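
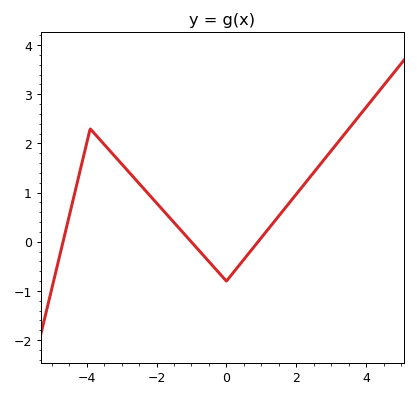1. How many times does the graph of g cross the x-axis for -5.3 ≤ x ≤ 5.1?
3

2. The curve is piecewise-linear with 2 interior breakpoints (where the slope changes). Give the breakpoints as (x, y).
(-3.9, 2.3); (0, -0.8)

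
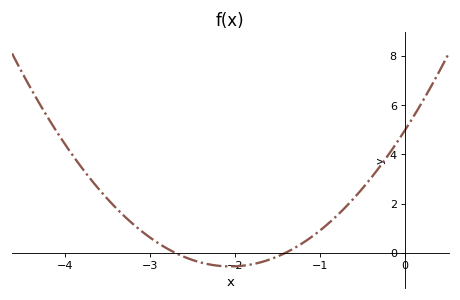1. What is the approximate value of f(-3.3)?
1.49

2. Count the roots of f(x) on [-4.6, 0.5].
2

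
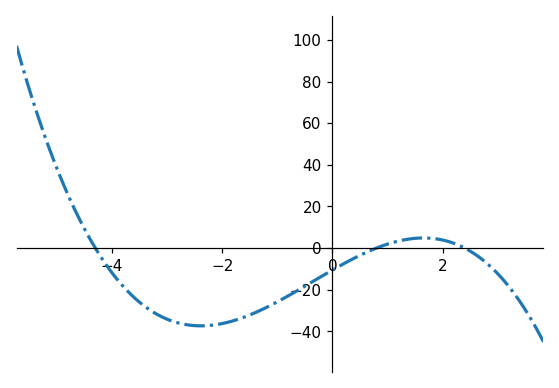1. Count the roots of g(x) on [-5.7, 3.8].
3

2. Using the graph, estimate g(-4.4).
4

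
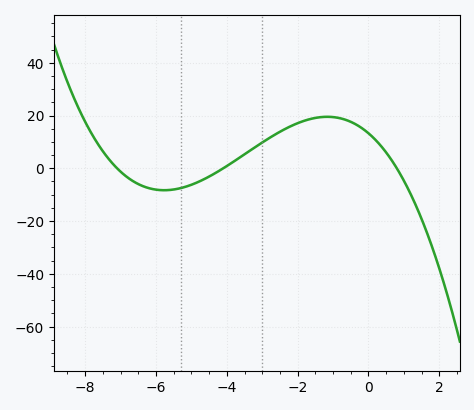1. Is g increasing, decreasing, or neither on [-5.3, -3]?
increasing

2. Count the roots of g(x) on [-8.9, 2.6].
3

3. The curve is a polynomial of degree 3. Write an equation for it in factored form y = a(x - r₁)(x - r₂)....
y = -0.57(x + 7.1)(x + 4.1)(x - 0.8)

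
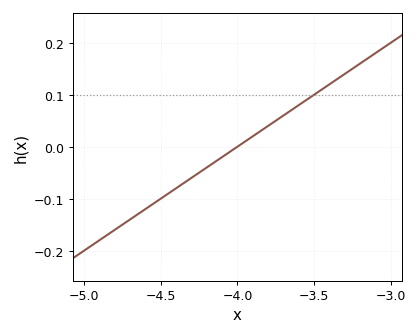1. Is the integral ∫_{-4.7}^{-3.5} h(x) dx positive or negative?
negative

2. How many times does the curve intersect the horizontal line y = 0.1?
1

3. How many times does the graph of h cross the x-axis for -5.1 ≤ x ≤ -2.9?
1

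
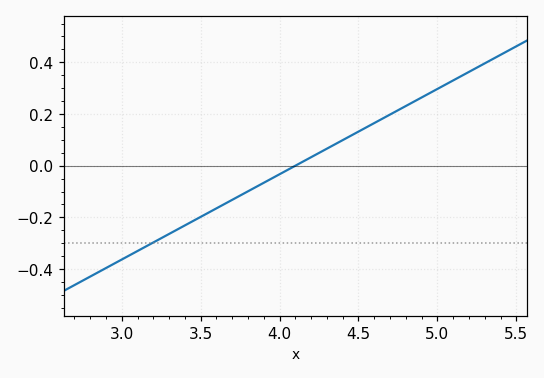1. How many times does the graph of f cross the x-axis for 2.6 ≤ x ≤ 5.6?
1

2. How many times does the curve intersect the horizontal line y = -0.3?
1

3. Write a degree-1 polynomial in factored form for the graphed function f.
y = 0.33(x - 4.1)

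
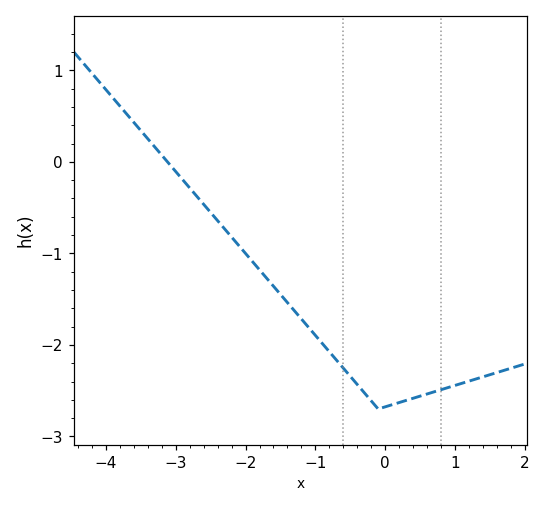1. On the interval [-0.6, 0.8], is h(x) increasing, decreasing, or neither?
neither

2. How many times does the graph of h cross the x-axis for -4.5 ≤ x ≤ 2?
1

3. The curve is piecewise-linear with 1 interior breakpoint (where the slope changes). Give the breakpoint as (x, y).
(-0.1, -2.7)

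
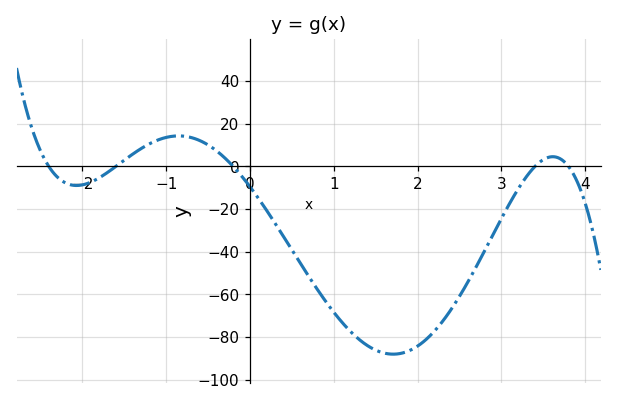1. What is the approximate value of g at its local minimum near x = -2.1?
-8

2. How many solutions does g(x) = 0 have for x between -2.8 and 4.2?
5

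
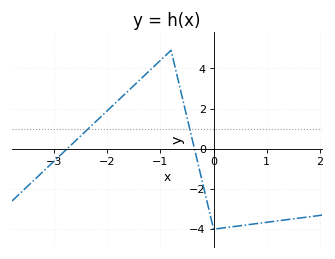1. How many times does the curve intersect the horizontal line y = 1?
2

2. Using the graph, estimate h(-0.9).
4.6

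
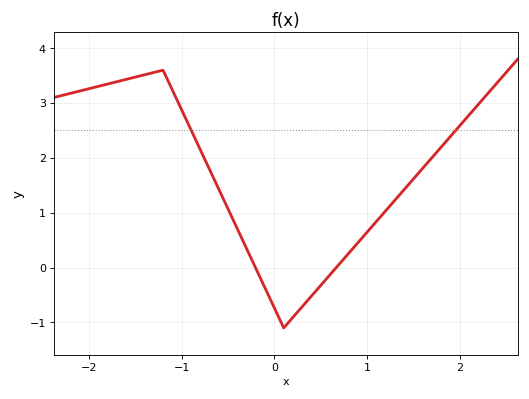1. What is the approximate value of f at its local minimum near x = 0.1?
-1.1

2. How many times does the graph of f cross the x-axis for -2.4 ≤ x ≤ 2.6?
2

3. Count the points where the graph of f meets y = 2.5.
2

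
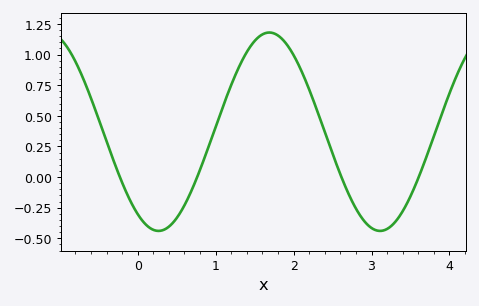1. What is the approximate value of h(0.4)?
-0.4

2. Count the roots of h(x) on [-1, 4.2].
4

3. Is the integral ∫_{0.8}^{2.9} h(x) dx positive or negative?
positive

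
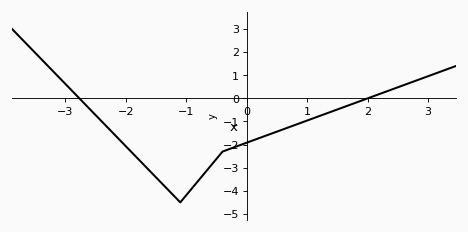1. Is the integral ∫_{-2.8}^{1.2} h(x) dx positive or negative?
negative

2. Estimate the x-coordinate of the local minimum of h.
-1.1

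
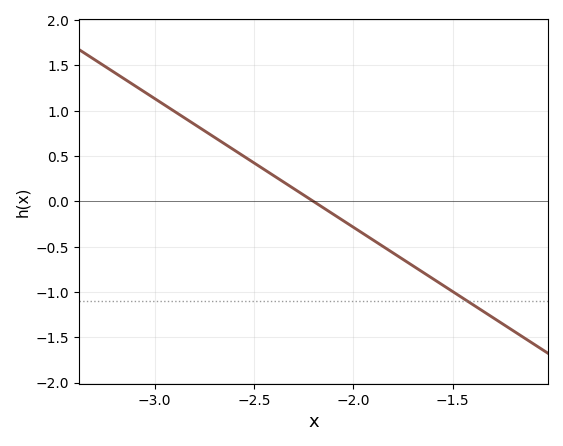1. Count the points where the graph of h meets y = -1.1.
1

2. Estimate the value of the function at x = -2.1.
-0.142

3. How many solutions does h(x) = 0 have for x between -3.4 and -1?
1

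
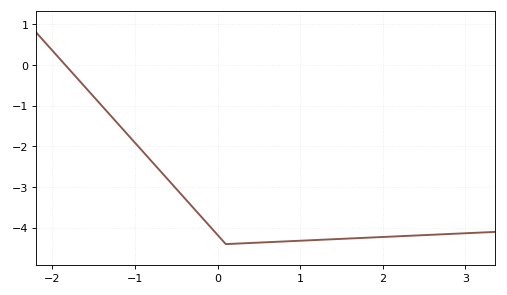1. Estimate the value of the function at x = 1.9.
-4.2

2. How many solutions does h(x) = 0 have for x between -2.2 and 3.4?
1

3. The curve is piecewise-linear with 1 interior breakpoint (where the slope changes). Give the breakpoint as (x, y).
(0.1, -4.4)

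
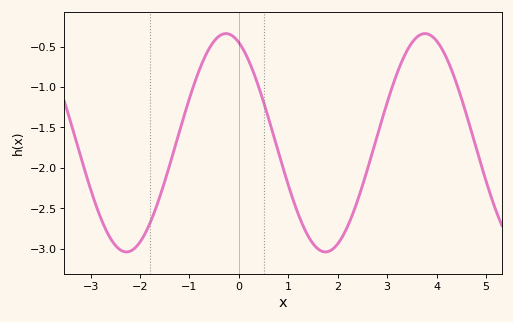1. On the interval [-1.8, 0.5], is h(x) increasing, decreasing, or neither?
neither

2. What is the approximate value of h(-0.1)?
-0.4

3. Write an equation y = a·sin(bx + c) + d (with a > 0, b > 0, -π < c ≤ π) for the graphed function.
y = 1.35sin(1.6x + 2) - 1.69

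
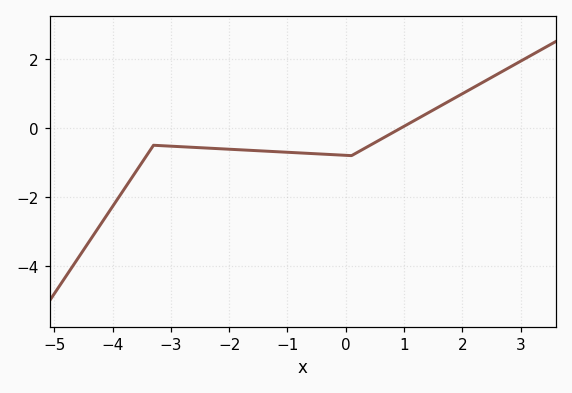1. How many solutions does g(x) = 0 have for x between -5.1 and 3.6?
1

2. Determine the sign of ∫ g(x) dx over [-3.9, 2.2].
negative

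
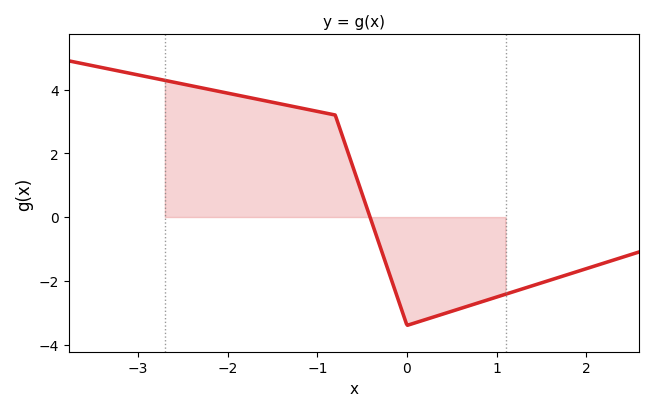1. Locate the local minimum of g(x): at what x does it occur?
-0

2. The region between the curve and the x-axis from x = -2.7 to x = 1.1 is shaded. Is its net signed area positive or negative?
positive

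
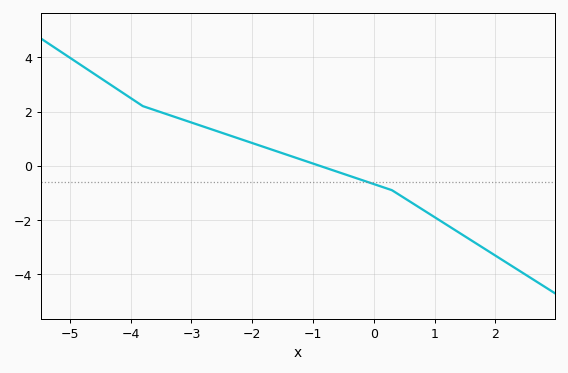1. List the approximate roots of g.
-0.8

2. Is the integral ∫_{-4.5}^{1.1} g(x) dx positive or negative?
positive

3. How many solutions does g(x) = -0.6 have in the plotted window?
1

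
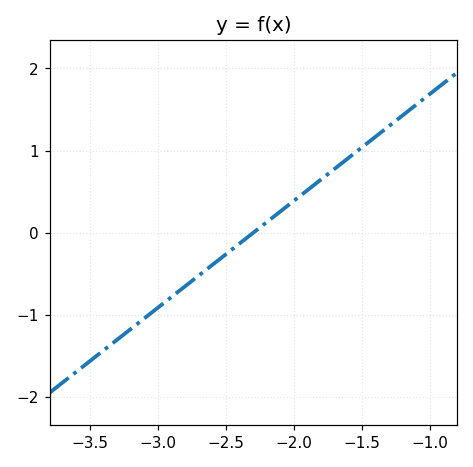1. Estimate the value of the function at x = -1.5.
1.04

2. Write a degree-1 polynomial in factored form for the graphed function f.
y = 1.3(x + 2.3)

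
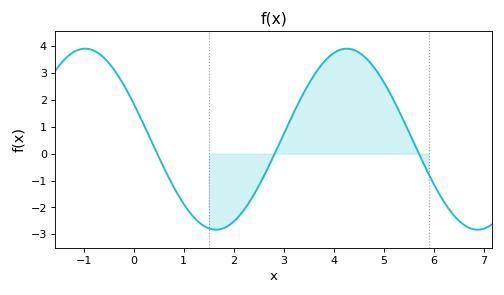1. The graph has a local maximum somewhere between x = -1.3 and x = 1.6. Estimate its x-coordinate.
-1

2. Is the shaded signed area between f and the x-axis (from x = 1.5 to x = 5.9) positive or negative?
positive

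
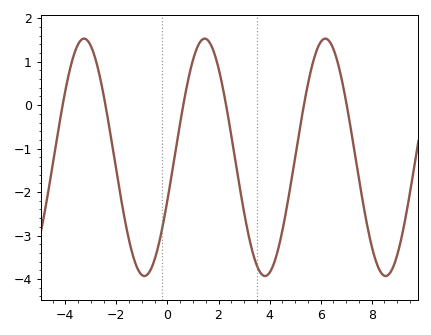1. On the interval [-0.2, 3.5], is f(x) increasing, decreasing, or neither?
neither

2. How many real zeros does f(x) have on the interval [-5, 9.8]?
6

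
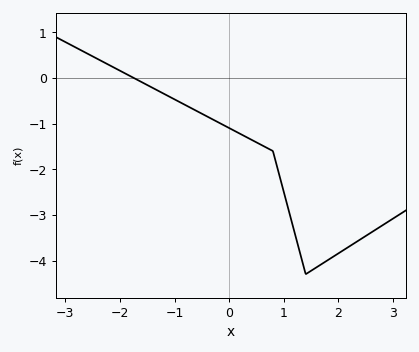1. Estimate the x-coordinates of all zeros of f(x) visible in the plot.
-1.7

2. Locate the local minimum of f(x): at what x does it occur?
1.4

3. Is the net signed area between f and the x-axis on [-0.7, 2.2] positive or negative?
negative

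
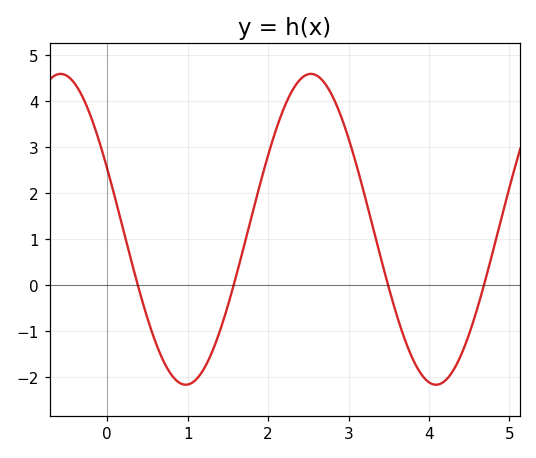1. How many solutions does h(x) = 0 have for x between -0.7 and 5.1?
4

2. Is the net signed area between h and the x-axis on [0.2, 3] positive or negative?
positive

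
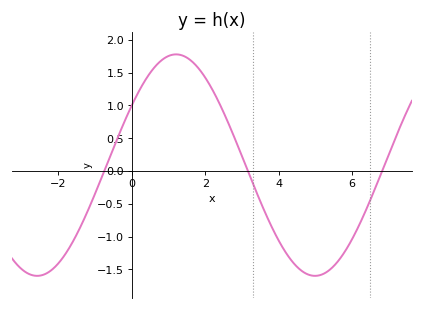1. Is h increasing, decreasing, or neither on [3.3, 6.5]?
neither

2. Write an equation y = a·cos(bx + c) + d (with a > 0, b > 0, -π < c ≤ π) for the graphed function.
y = 1.69cos(0.83x - 1) + 0.09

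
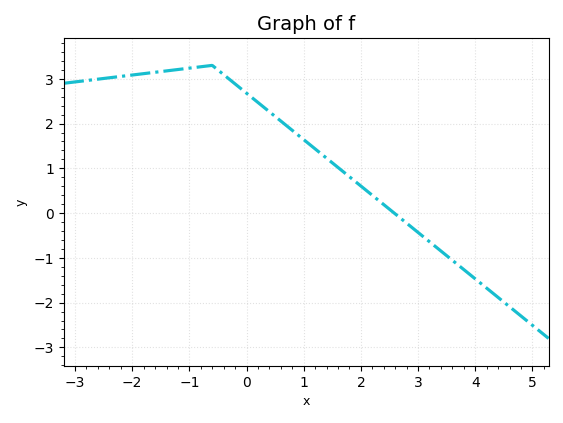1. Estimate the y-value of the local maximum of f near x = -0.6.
3.3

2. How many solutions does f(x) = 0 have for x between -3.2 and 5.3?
1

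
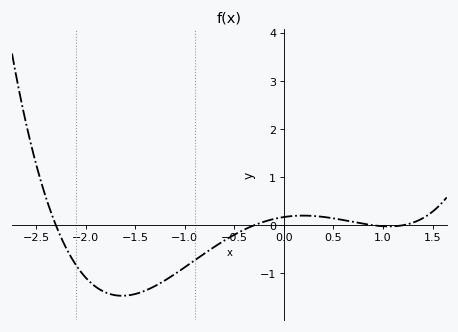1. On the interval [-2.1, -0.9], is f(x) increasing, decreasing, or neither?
neither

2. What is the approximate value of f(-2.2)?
-0.461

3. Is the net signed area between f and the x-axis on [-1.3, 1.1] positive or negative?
negative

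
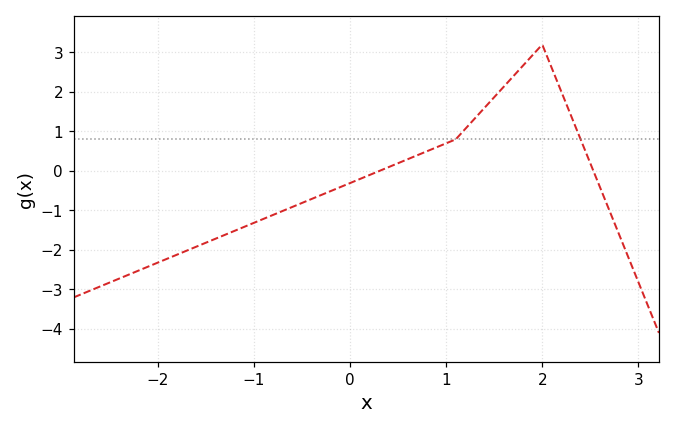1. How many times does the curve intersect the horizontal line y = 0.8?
2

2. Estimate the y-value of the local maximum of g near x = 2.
3.2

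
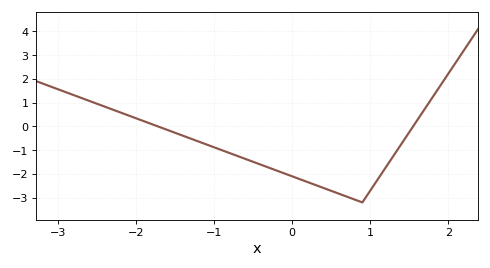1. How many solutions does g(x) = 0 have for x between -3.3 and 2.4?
2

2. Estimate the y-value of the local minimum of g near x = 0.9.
-3.2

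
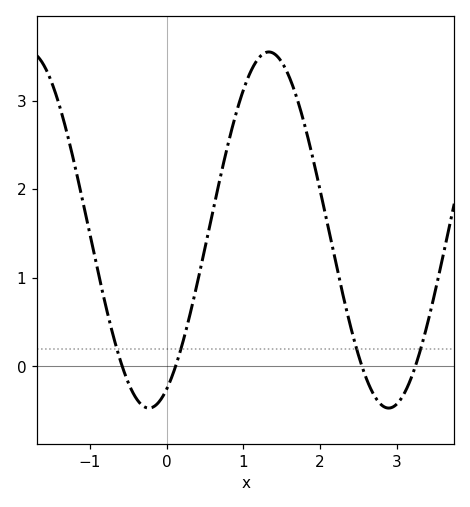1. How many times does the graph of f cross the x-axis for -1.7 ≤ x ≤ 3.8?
4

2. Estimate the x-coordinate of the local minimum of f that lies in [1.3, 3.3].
2.9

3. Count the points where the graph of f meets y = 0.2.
4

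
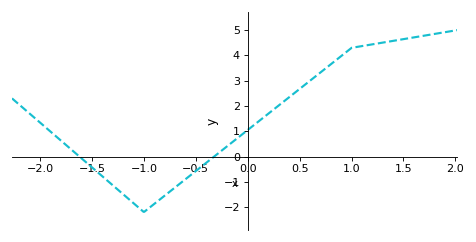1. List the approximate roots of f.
-1.6, -0.3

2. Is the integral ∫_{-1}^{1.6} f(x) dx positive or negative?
positive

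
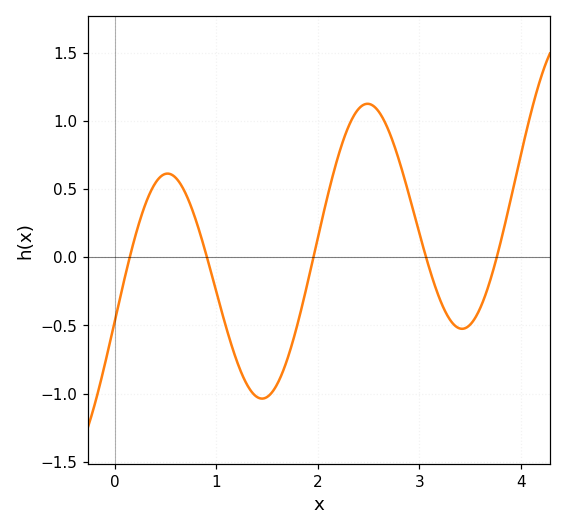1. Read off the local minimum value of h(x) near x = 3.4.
-0.55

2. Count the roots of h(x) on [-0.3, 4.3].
5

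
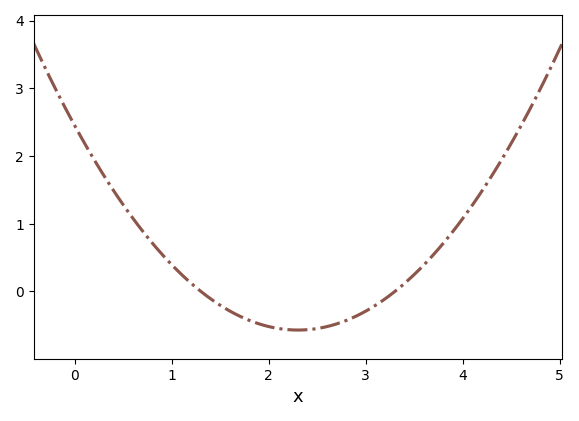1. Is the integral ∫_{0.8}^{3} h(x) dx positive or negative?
negative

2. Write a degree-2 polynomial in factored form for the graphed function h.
y = 0.57(x - 1.3)(x - 3.3)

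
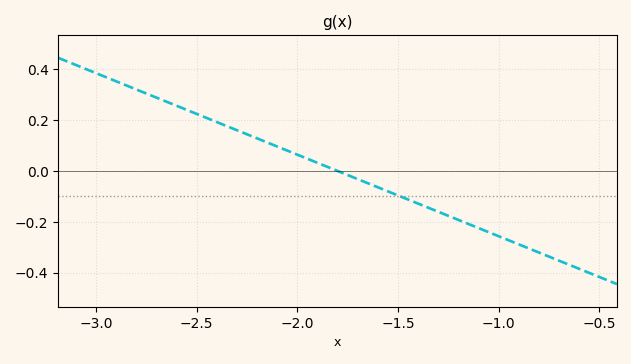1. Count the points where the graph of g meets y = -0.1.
1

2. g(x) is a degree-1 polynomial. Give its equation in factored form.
y = -0.32(x + 1.8)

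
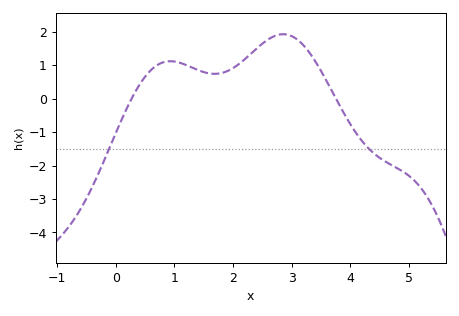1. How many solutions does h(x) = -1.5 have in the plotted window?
2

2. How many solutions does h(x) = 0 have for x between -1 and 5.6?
2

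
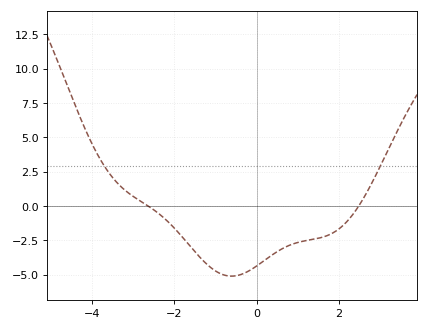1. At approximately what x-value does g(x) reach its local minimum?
-0.6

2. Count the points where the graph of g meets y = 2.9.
2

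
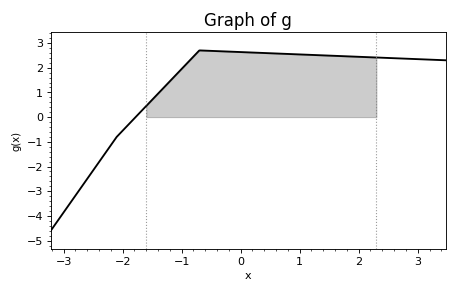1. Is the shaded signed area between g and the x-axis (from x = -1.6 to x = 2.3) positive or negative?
positive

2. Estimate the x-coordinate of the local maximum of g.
-0.7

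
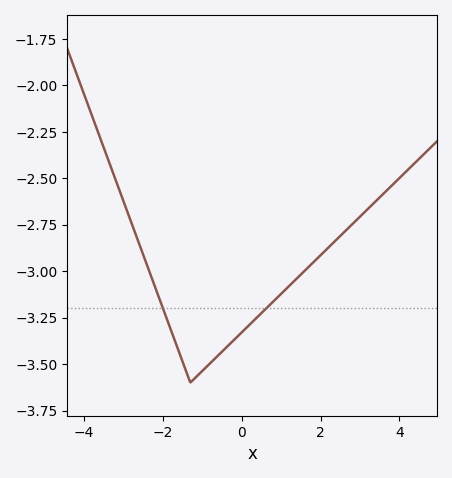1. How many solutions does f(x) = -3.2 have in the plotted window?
2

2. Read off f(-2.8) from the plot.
-2.75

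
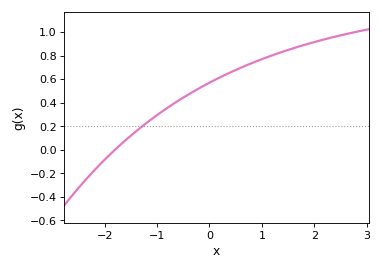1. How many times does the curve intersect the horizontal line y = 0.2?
1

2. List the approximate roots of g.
-1.8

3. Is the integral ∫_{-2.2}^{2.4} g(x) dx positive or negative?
positive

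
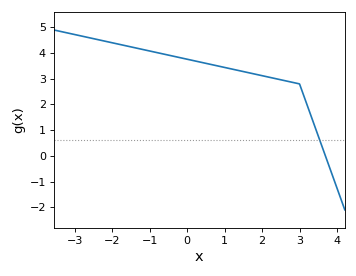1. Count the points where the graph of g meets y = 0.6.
1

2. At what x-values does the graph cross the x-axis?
3.6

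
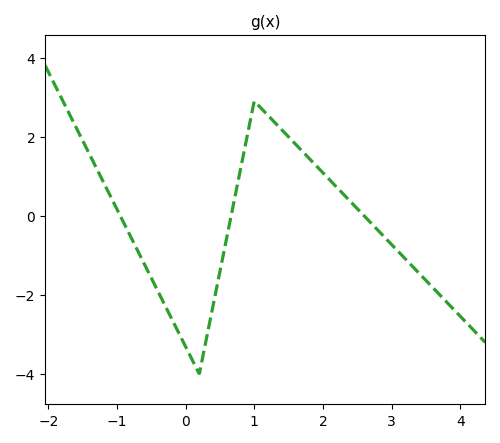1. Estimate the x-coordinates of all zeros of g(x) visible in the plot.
-0.952, 0.664, 2.6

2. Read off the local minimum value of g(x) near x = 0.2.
-3.99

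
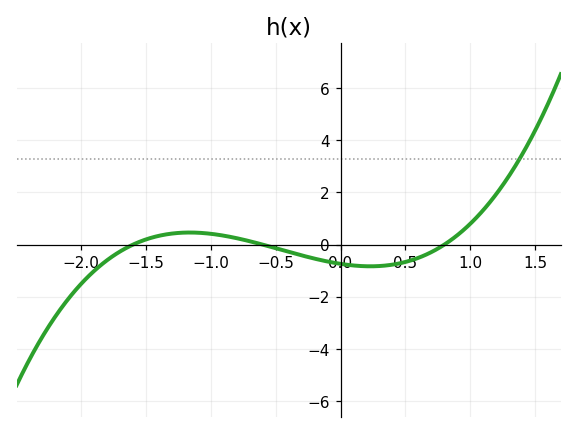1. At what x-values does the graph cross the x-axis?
-1.6, -0.6, 0.8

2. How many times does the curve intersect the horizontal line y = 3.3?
1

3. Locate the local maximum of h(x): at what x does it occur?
-1.2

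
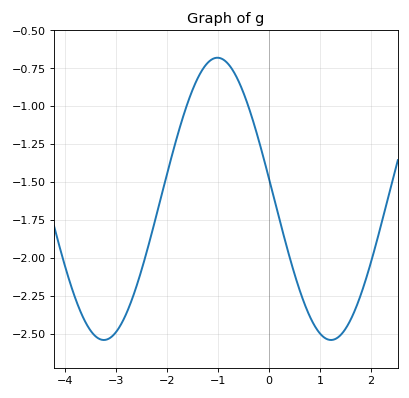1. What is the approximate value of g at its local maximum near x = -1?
-0.7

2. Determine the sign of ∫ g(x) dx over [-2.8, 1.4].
negative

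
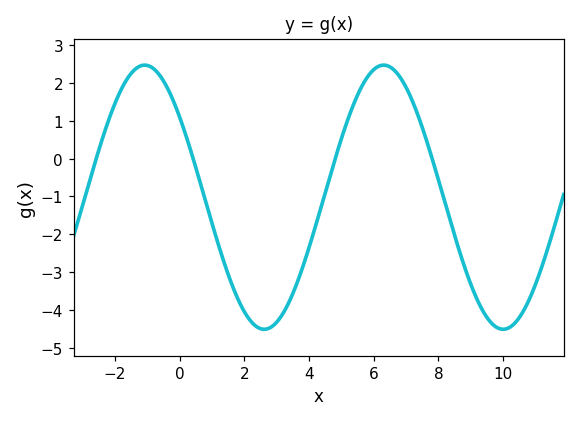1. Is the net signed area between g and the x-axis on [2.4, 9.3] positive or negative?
negative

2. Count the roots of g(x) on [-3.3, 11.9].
4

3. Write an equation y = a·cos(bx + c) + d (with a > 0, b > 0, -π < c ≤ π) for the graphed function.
y = 3.49cos(0.85x + 0.92) - 1.02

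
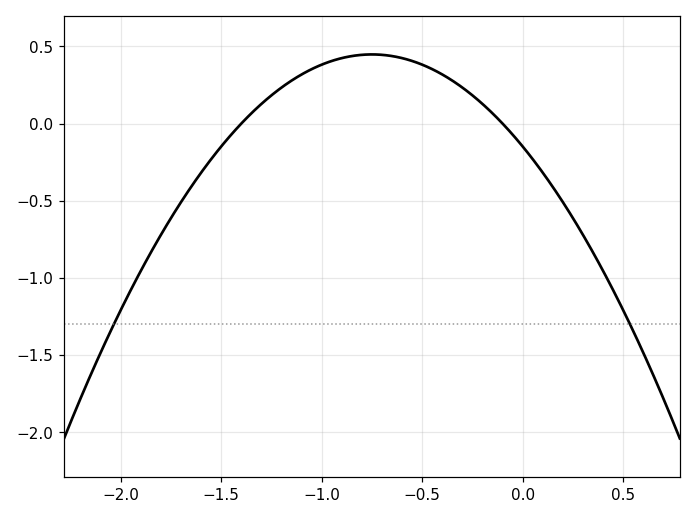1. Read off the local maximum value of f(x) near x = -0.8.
0.448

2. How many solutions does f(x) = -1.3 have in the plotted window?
2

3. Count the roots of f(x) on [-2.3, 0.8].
2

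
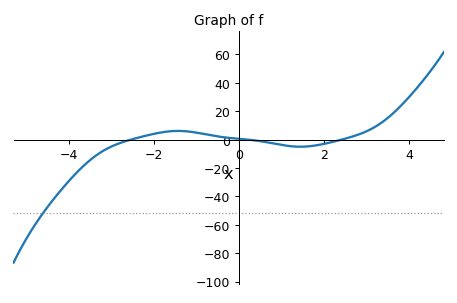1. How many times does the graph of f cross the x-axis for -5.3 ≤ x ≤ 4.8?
3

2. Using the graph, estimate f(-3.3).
-9.78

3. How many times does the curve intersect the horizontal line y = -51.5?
1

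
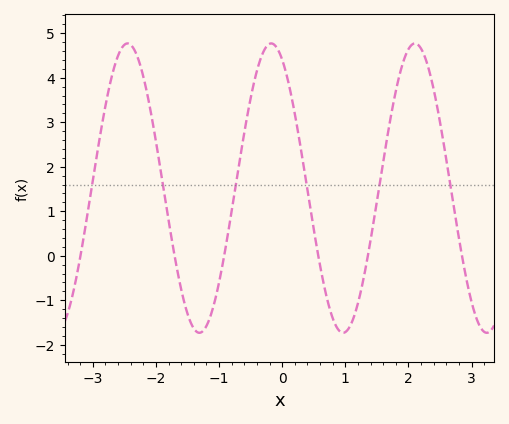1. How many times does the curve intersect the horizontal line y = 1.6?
6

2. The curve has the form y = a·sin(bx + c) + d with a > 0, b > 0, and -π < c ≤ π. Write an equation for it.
y = 3.25sin(2.76x + 2.05) + 1.52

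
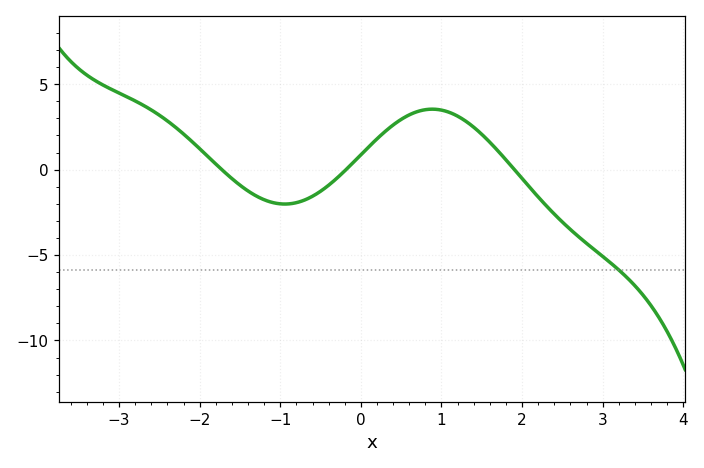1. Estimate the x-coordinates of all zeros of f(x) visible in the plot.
-1.73, -0.184, 1.9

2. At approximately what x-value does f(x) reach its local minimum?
-0.943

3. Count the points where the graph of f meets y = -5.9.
1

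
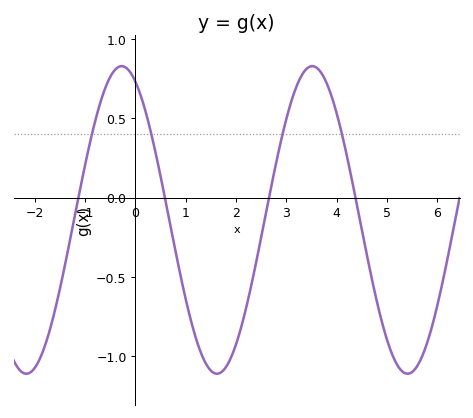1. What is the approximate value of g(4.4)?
-0.05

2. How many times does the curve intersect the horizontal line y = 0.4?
4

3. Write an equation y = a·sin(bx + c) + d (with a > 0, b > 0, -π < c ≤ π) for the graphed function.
y = 0.97sin(1.7x + 2) - 0.14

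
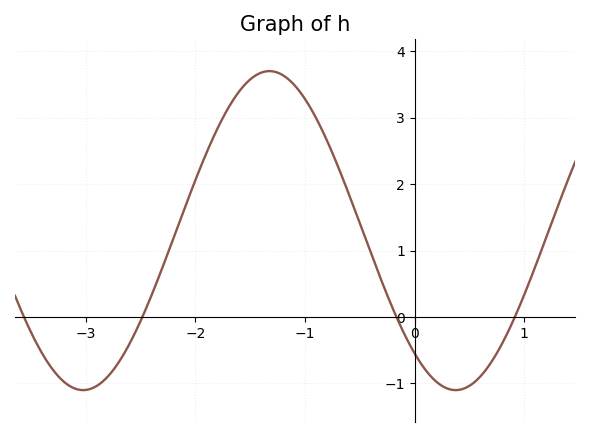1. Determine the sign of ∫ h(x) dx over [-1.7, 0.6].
positive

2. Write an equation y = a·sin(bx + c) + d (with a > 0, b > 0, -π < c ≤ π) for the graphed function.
y = 2.4sin(1.9x - 2.3) + 1.3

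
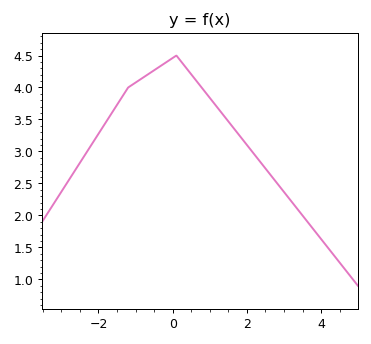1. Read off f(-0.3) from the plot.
4.35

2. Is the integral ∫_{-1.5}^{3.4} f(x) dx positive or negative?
positive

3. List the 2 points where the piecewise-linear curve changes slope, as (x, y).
(-1.2, 4); (0.1, 4.5)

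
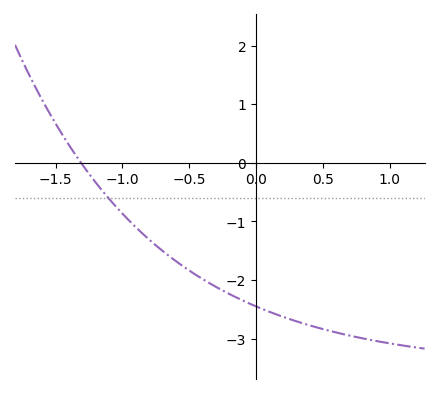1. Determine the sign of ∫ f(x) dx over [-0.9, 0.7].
negative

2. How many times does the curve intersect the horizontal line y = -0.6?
1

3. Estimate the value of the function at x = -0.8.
-1.3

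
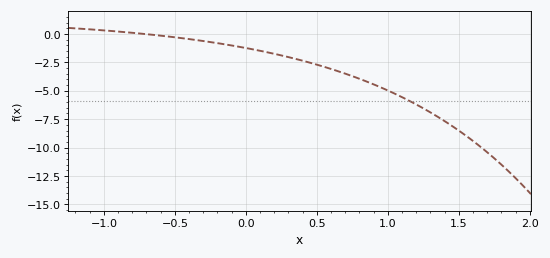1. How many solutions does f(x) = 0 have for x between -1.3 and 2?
1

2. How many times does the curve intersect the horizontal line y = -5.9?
1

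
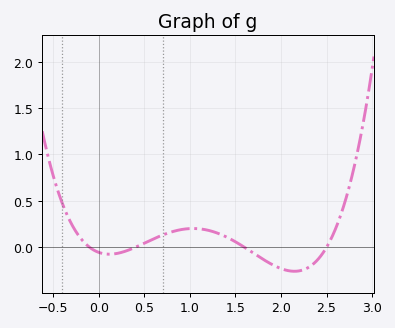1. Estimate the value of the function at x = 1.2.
0.2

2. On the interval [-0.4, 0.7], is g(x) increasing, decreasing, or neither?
neither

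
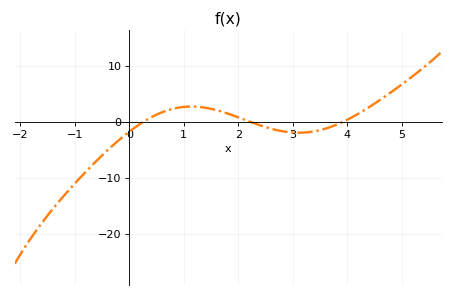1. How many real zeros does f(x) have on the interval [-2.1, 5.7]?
3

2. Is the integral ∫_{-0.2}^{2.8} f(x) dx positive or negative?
positive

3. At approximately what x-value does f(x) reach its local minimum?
3.2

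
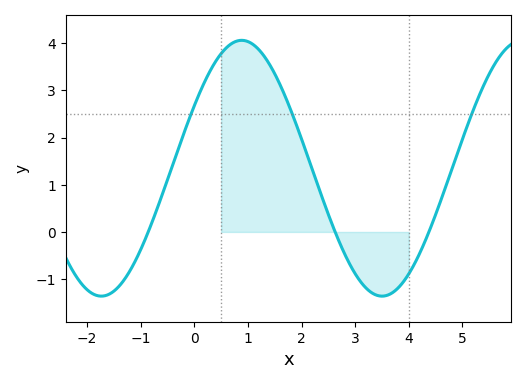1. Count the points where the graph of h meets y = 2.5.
3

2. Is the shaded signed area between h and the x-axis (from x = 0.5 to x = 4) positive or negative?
positive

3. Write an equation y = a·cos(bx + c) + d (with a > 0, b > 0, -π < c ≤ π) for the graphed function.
y = 2.71cos(1.2x - 1.1) + 1.35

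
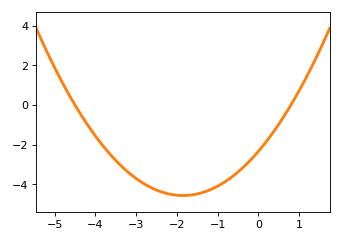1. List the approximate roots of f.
-4.5, 0.8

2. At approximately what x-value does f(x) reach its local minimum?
-1.85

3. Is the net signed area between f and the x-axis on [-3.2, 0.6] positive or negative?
negative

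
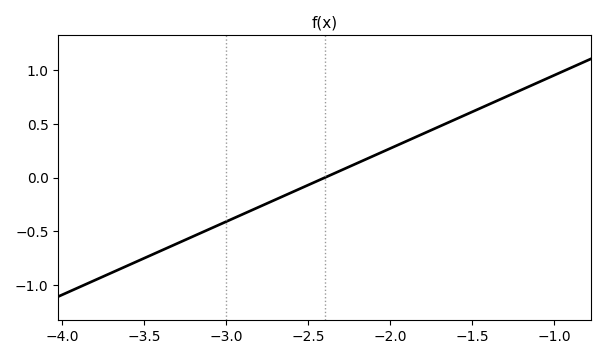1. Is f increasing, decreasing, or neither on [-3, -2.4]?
increasing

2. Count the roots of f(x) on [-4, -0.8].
1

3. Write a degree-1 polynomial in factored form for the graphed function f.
y = 0.68(x + 2.4)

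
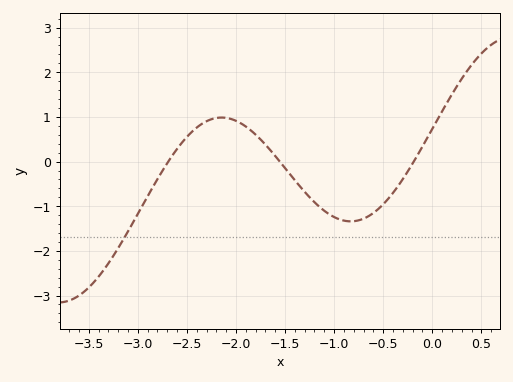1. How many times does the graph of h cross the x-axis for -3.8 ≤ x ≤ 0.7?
3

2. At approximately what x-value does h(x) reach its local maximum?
-2.1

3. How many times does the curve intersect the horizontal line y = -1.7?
1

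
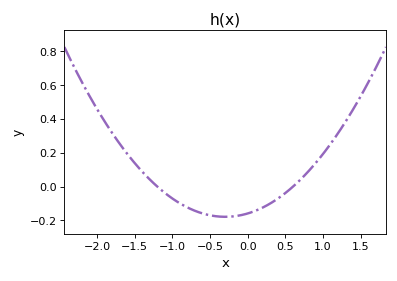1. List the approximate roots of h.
-1.2, 0.6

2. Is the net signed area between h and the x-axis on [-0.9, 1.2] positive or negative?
negative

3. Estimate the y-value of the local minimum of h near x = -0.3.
-0.18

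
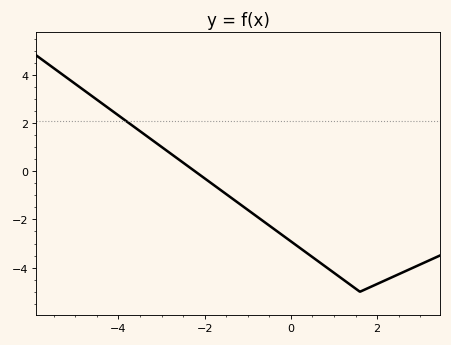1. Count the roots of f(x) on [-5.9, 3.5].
1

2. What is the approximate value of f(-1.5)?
-1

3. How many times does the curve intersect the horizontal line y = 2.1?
1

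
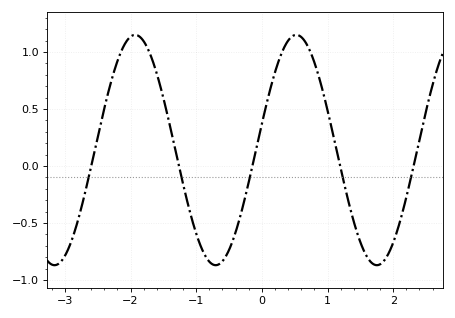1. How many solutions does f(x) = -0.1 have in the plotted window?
5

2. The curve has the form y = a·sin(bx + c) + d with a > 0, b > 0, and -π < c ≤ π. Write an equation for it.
y = 1.01sin(2.6x + 0.23) + 0.14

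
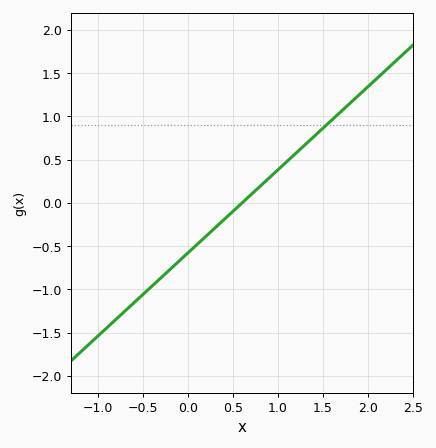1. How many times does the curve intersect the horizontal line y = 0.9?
1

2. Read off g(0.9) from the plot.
0.3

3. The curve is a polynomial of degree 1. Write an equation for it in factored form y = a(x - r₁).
y = 0.96(x - 0.6)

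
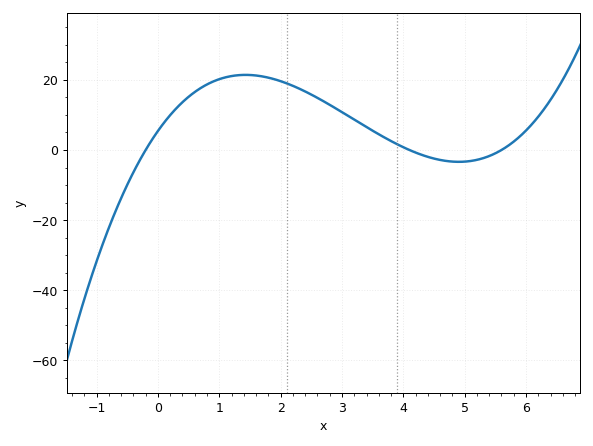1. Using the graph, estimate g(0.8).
18.7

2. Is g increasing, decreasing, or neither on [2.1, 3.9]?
decreasing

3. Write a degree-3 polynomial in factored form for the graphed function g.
y = 1.18(x + 0.2)(x - 4.1)(x - 5.6)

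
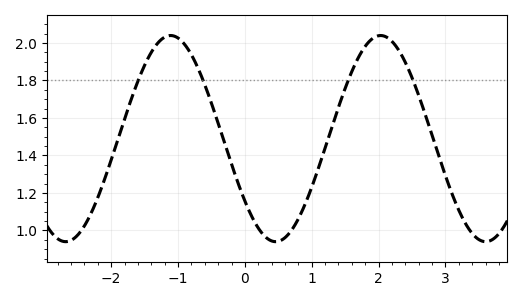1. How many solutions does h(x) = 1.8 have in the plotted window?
4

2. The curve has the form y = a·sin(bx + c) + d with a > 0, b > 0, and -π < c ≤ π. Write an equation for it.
y = 0.55sin(2x - 2.5) + 1.49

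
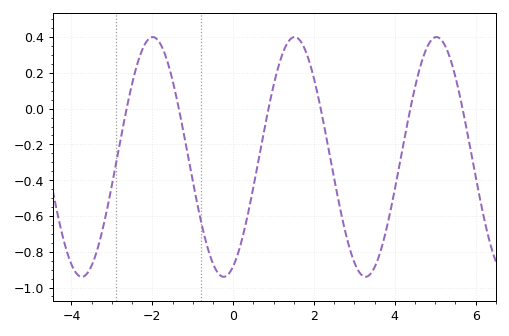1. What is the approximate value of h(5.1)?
0.395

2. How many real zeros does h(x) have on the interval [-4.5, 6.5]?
6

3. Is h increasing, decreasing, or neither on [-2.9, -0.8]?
neither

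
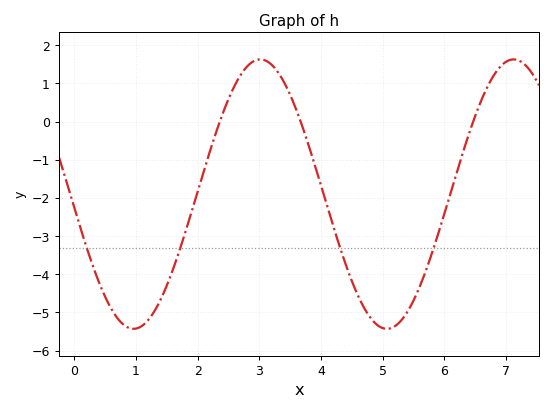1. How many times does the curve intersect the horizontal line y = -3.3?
4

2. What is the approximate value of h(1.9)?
-2.38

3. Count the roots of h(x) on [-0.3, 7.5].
3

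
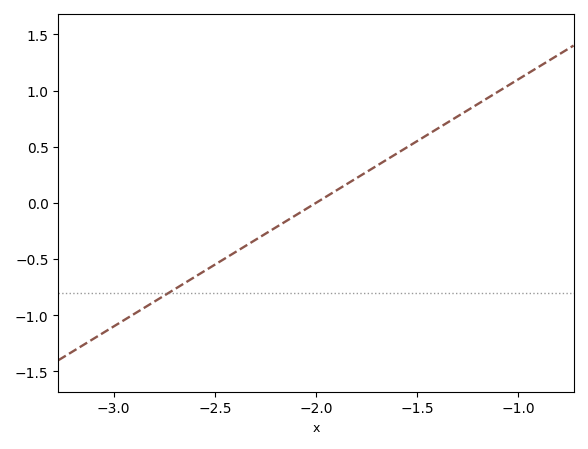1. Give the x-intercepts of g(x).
-2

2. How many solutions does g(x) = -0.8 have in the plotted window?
1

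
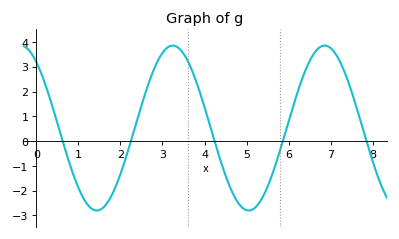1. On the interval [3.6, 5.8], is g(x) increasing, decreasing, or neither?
neither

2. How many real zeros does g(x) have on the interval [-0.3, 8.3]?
5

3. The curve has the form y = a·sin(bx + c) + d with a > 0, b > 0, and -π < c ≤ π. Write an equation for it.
y = 3.33sin(1.74x + 2.21) + 0.53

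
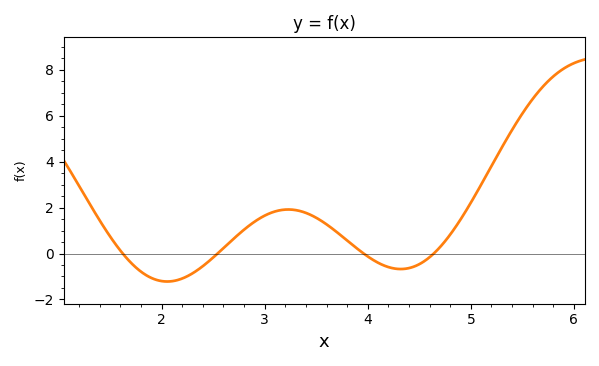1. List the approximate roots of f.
1.6, 2.5, 4, 4.6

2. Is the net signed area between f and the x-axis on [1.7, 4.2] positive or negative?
positive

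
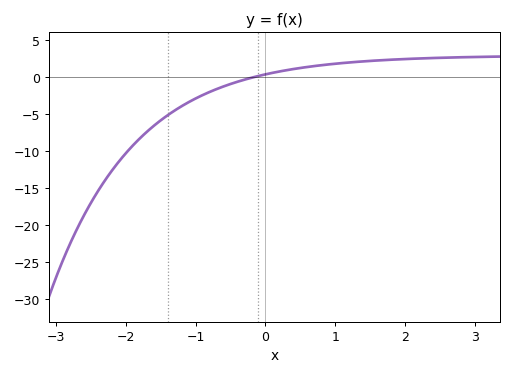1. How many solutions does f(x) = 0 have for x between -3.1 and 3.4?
1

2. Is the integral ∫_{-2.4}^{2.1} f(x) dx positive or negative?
negative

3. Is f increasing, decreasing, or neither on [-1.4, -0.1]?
increasing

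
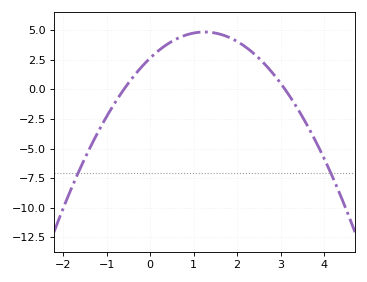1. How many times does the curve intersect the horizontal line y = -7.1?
2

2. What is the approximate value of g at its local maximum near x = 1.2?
4.8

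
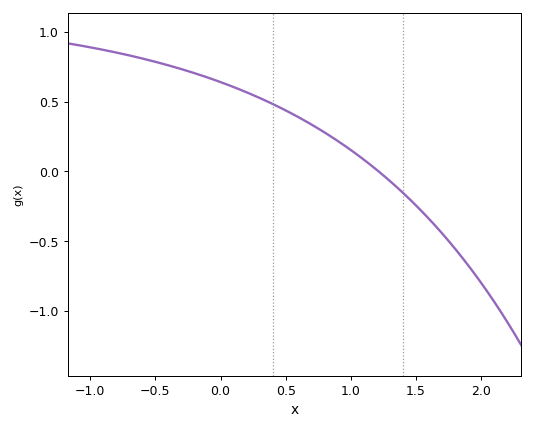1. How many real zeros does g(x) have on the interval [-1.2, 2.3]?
1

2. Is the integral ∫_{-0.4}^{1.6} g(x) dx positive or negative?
positive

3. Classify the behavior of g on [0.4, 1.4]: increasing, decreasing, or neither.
decreasing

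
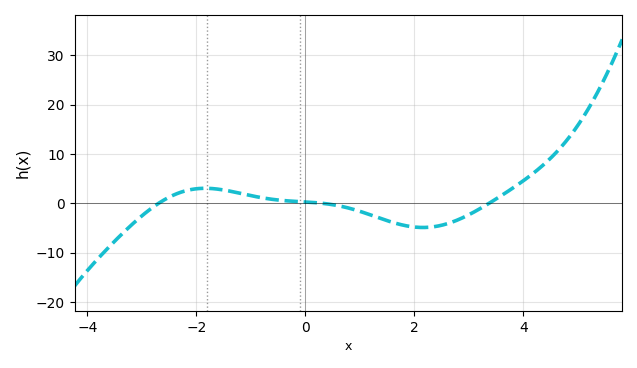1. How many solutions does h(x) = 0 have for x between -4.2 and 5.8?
3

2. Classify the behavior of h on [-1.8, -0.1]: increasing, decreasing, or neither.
decreasing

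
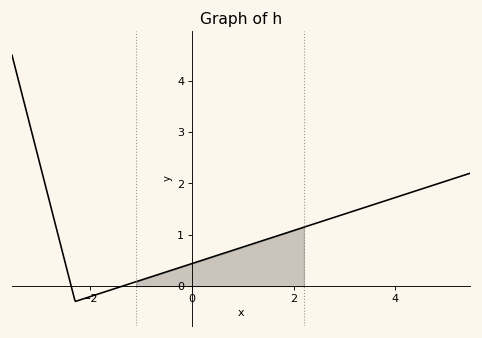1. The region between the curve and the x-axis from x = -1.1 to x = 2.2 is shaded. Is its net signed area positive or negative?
positive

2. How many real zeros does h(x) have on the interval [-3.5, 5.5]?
2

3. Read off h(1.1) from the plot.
0.794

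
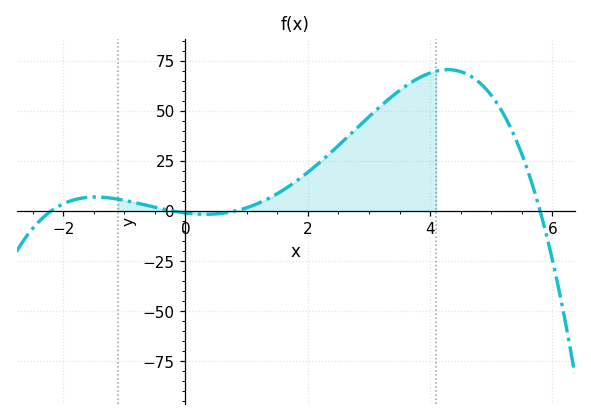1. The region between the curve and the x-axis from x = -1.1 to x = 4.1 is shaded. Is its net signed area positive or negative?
positive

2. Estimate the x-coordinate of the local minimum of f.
0.326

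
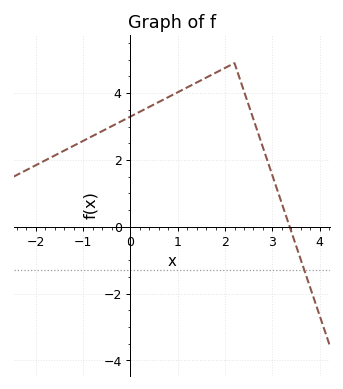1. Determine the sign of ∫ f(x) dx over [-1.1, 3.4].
positive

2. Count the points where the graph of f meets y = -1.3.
1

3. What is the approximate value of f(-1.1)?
2.4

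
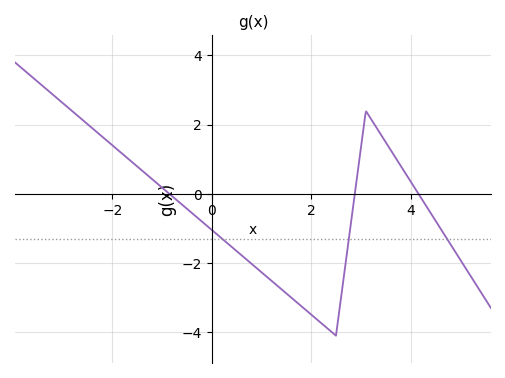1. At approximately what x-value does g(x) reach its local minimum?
2.6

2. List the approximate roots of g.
-0.8, 2.8, 4.2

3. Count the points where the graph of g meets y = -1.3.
3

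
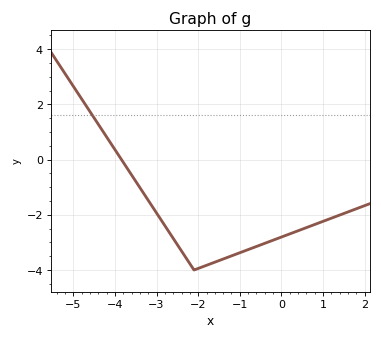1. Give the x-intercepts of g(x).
-3.84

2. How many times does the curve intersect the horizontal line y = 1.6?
1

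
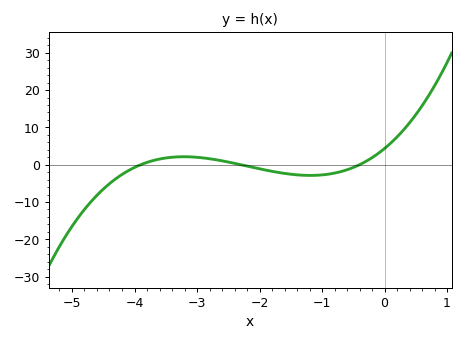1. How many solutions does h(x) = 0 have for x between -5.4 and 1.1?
3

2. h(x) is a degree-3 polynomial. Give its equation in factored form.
y = 1.21(x + 3.9)(x + 2.3)(x + 0.4)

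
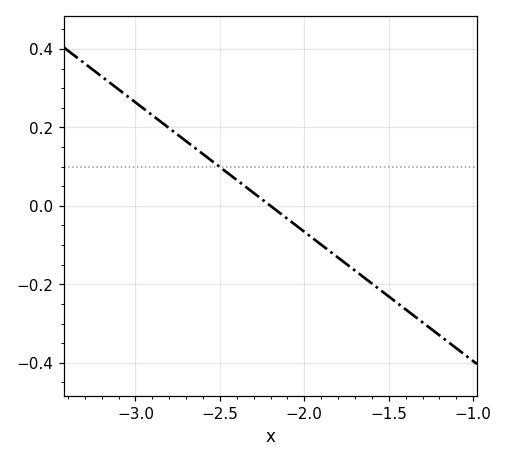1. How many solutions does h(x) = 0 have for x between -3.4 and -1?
1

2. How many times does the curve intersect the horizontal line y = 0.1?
1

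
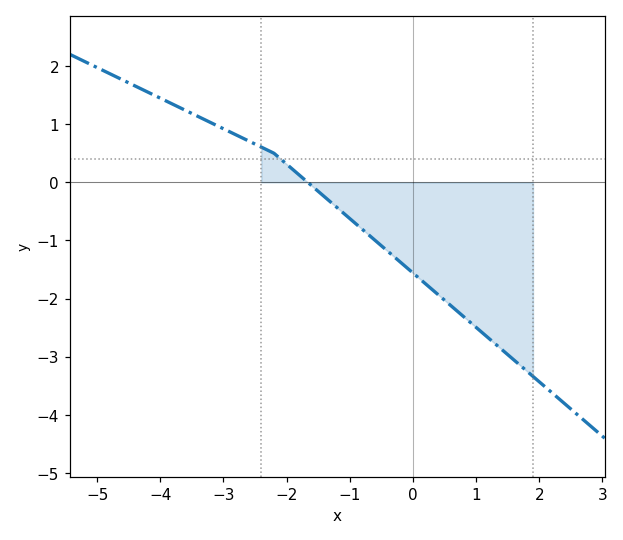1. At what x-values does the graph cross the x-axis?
-1.67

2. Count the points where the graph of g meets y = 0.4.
1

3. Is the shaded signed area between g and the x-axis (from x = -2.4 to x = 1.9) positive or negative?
negative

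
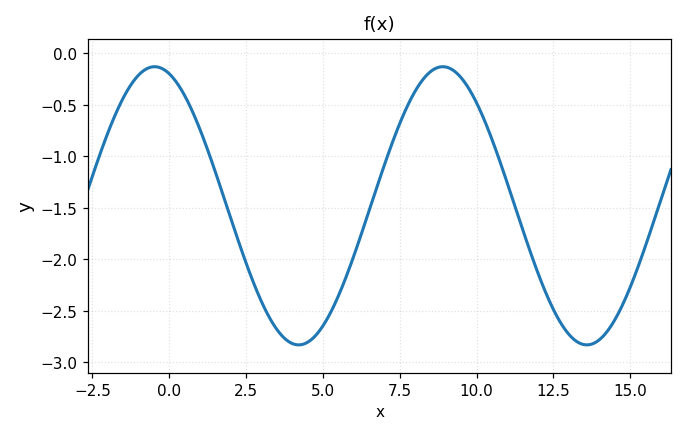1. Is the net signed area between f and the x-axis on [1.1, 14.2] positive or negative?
negative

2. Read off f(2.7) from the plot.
-2.2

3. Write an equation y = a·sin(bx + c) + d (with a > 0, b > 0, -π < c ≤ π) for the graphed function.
y = 1.35sin(0.67x + 1.9) - 1.48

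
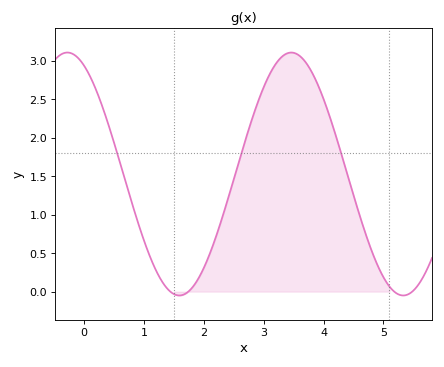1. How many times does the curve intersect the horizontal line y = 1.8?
3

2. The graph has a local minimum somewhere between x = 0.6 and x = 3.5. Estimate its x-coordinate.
1.59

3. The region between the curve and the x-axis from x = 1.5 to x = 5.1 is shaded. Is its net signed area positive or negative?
positive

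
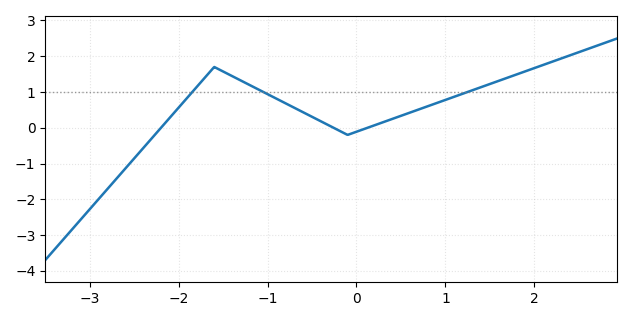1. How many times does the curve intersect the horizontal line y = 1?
3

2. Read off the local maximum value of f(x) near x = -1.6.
1.7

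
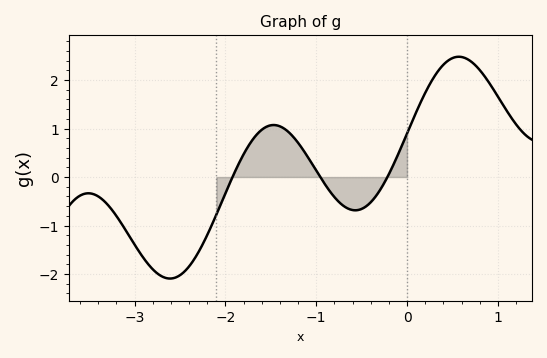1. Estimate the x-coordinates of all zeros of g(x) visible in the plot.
-1.9, -1, -0.2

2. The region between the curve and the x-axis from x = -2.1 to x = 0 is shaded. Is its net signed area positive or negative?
positive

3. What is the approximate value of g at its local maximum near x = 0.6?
2.5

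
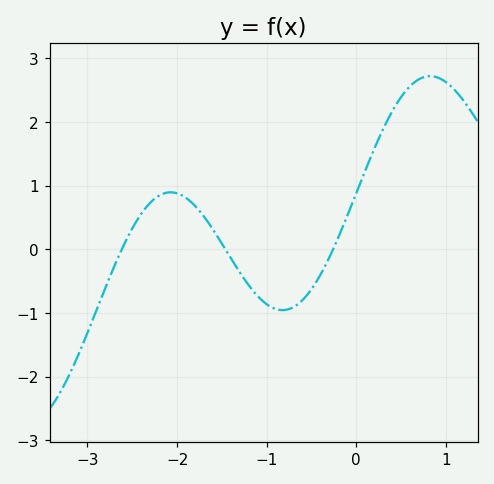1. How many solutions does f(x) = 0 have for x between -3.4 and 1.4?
3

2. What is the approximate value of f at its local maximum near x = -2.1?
0.9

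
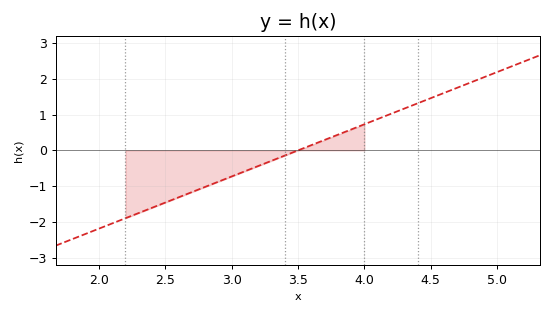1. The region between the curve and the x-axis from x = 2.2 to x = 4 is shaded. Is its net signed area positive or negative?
negative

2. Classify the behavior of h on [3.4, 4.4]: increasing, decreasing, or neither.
increasing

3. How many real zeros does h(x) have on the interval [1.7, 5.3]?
1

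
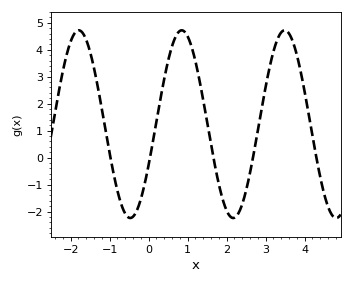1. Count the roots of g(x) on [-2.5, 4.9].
5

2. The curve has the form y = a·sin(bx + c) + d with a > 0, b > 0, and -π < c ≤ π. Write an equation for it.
y = 3.48sin(2.4x - 0.45) + 1.24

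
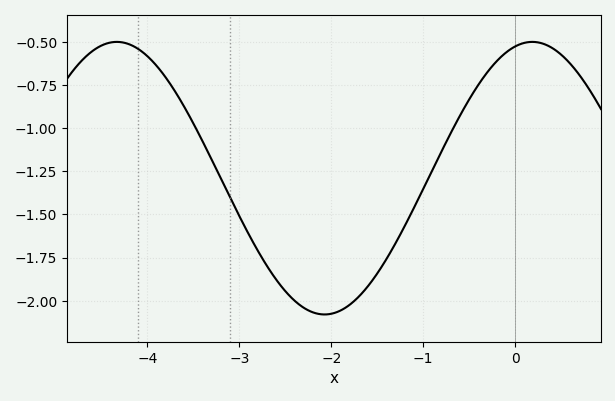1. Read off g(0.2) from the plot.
-0.5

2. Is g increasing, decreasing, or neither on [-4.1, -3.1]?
decreasing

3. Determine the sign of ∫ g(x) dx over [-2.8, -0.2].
negative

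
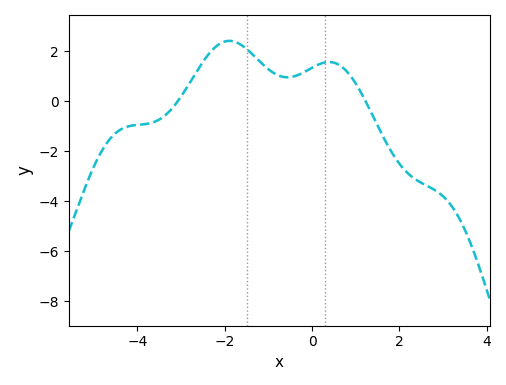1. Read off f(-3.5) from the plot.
-0.727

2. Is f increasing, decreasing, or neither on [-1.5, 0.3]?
neither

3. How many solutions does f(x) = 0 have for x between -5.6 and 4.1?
2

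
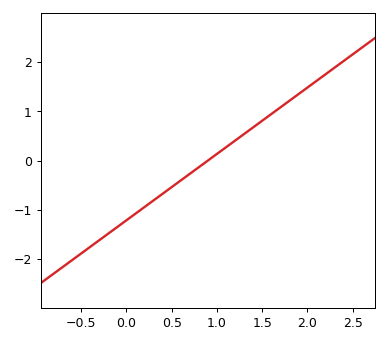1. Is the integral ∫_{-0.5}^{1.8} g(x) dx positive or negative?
negative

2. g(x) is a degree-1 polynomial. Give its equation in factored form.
y = 1.35(x - 0.9)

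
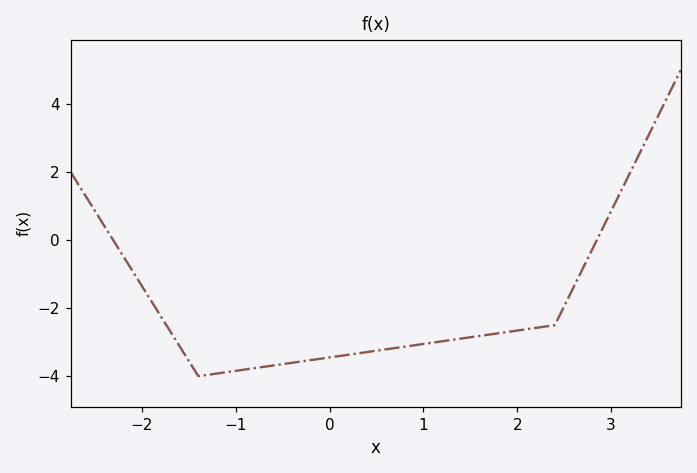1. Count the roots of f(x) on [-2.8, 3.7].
2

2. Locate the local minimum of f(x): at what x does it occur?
-1.4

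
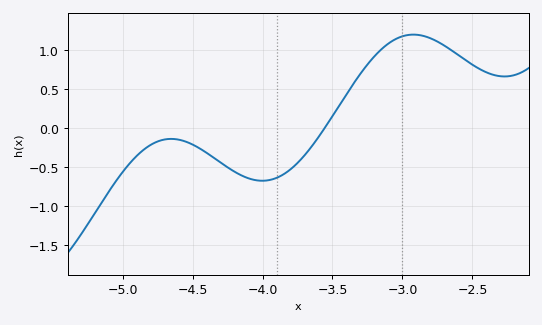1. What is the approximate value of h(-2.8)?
1.15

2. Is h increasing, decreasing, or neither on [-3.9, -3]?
increasing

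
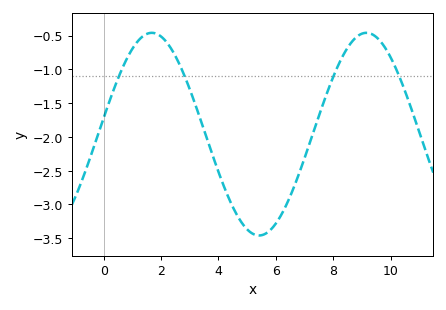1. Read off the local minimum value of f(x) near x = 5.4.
-3.45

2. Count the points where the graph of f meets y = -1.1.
4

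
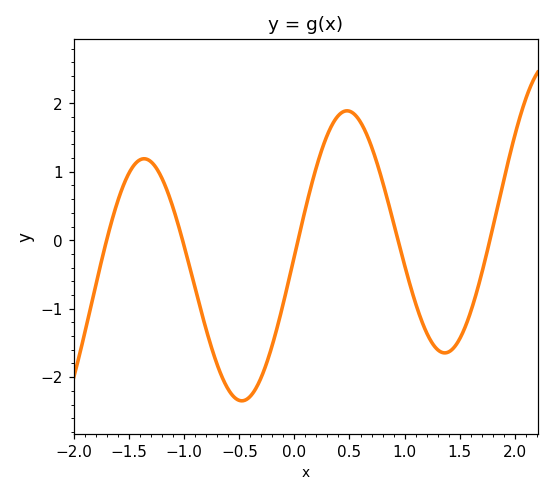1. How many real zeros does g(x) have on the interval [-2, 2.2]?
5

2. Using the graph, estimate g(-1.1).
0.5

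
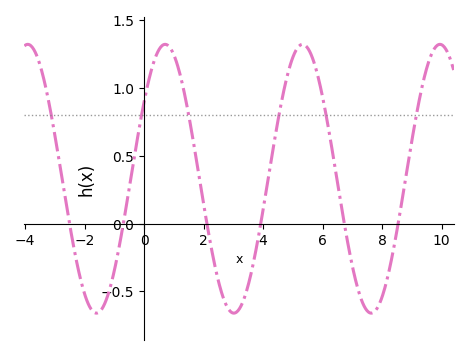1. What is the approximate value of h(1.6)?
0.673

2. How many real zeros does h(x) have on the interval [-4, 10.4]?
6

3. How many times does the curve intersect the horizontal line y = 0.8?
6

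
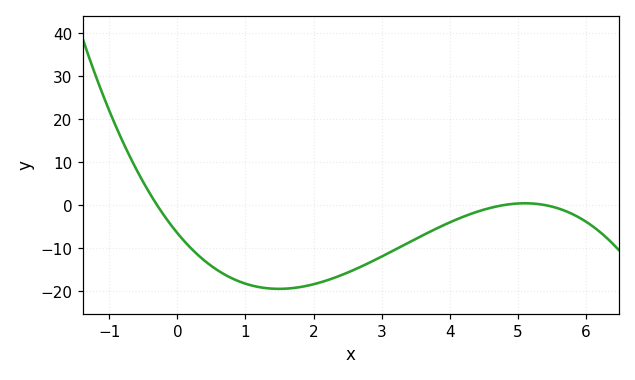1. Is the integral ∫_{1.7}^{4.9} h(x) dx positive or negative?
negative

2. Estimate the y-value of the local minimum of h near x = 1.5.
-19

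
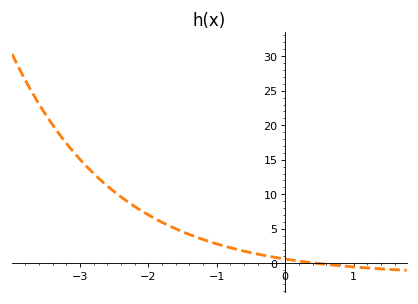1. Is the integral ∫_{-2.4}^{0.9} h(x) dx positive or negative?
positive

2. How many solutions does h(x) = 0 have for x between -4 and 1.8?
1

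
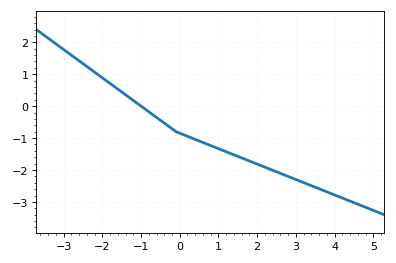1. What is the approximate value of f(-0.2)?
-0.7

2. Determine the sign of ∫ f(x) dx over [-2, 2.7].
negative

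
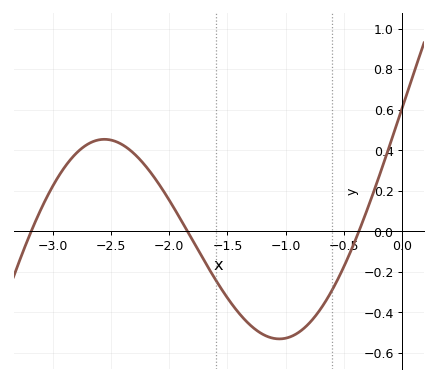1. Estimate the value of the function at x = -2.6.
0.452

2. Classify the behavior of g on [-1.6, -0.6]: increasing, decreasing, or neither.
neither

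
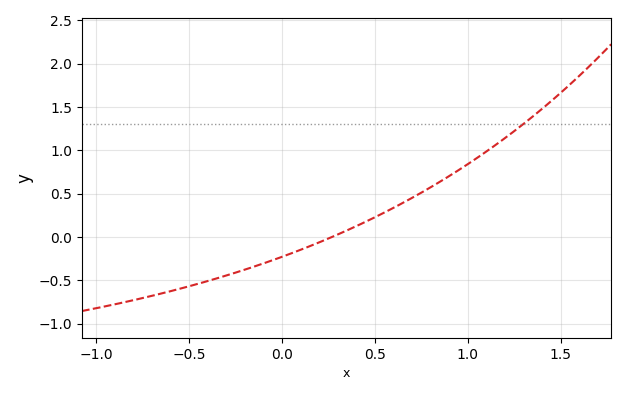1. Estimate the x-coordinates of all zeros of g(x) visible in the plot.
0.25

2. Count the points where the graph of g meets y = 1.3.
1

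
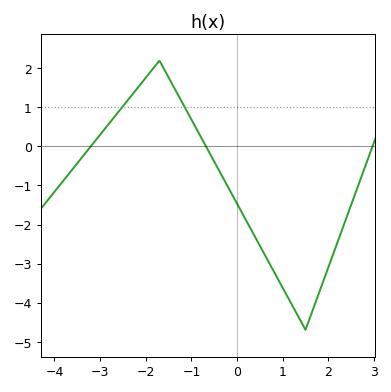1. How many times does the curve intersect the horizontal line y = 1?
2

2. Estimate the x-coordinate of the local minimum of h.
1.5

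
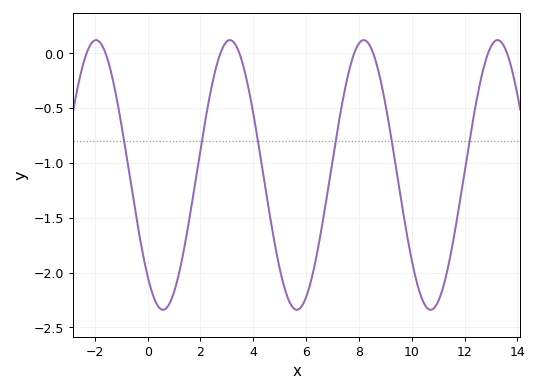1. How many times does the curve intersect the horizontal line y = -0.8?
6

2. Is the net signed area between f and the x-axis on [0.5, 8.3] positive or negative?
negative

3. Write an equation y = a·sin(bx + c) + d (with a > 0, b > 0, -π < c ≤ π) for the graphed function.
y = 1.23sin(1.2x - 2.3) - 1.11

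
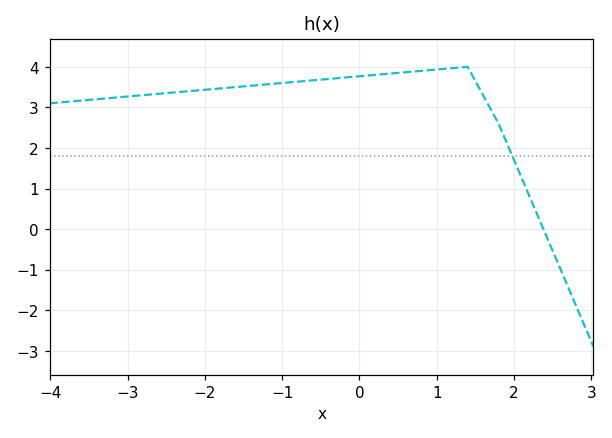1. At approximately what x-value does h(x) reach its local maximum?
1.4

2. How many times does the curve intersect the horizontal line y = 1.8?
1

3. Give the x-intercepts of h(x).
2.4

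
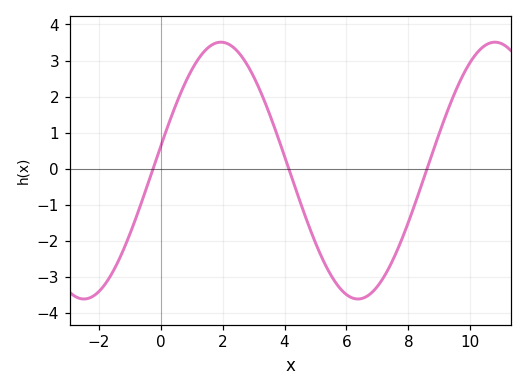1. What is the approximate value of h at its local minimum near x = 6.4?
-3.61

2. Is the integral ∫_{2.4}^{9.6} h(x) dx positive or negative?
negative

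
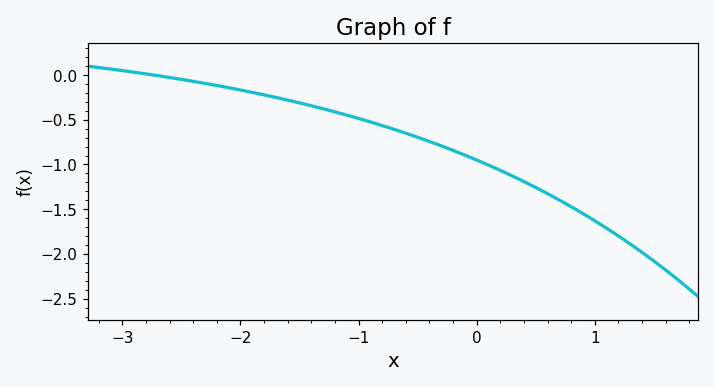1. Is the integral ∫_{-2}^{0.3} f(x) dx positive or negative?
negative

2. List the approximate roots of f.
-2.7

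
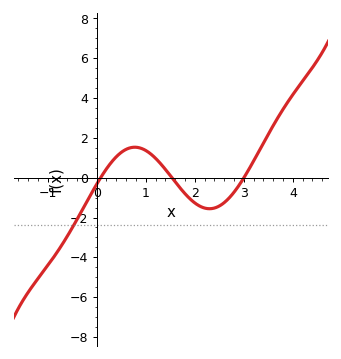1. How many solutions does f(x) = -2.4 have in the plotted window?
1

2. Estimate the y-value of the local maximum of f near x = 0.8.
1.53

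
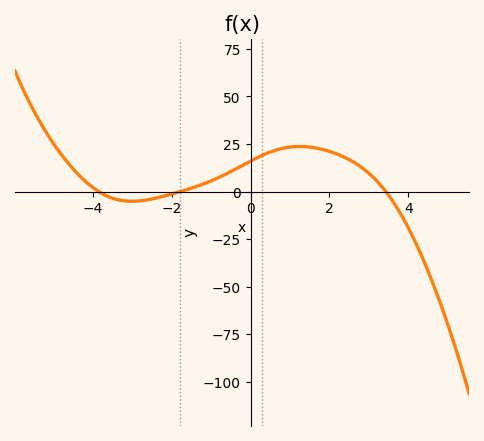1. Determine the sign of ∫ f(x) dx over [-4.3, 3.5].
positive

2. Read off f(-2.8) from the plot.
-4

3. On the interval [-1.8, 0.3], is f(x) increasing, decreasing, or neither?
increasing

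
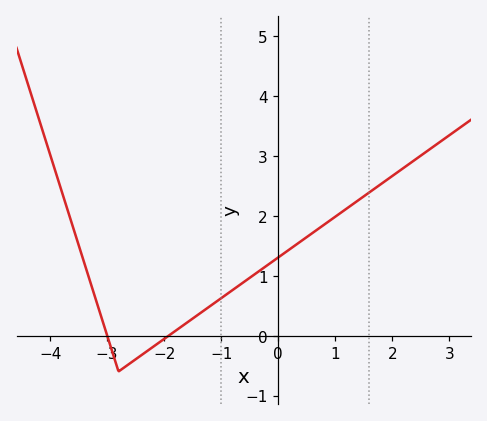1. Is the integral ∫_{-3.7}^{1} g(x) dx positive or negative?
positive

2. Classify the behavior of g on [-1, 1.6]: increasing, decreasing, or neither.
increasing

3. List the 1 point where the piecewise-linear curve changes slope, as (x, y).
(-2.8, -0.6)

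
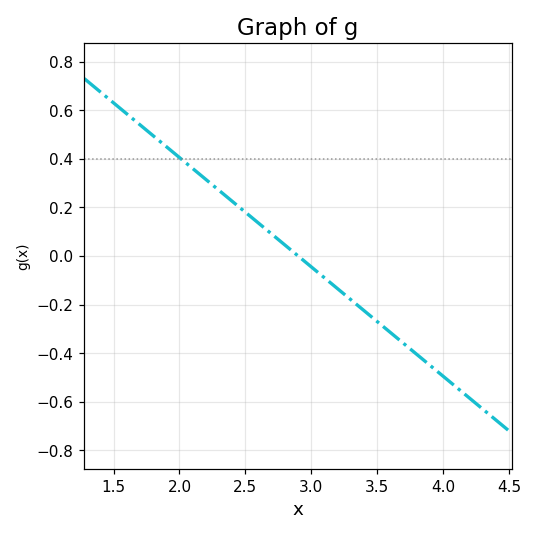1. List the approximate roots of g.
2.9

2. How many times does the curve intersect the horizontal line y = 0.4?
1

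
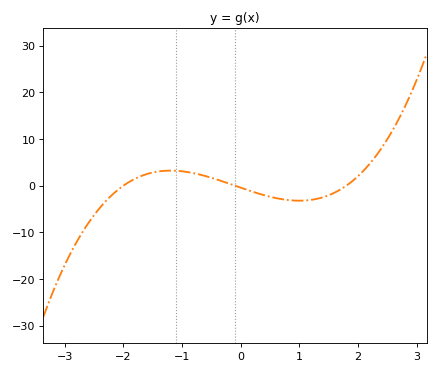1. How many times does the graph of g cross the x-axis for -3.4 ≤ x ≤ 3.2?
3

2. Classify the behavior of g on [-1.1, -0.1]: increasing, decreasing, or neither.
decreasing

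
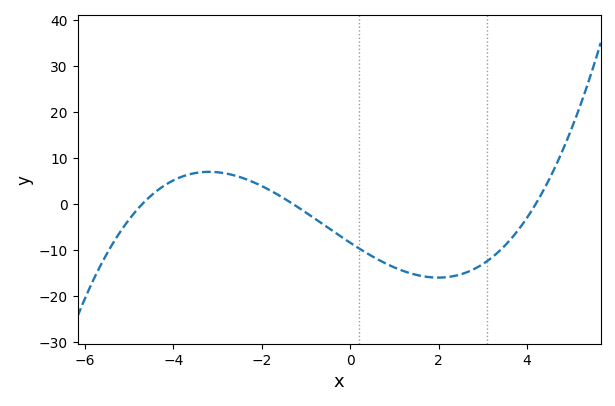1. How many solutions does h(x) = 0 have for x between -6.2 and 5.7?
3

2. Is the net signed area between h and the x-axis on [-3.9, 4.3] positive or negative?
negative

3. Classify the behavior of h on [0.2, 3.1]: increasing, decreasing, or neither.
neither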